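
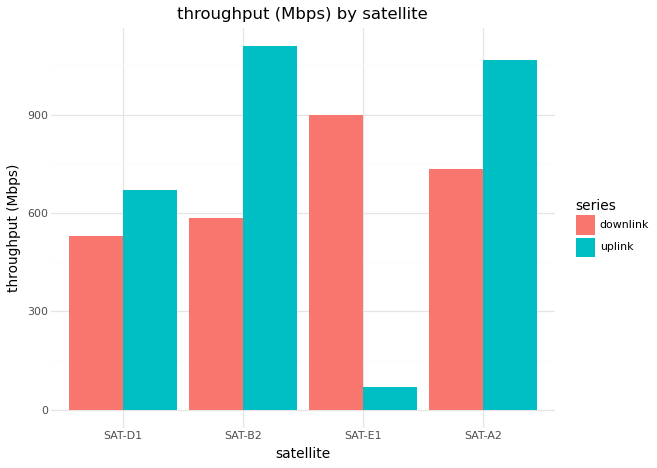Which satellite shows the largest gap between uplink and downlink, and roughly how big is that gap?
SAT-E1, ≈ 800 Mbps

SAT-E1: uplink ≈ 100, downlink ≈ 900 → gap ≈ 800. Next-largest (SAT-B2) is only ≈ 500.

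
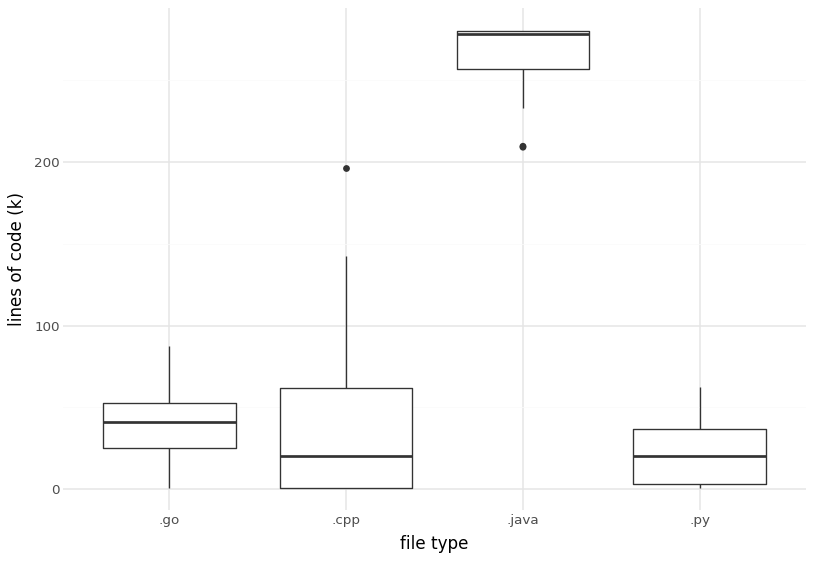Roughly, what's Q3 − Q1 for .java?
≈ 25

Q3 ≈ 275, Q1 ≈ 250; IQR ≈ 25.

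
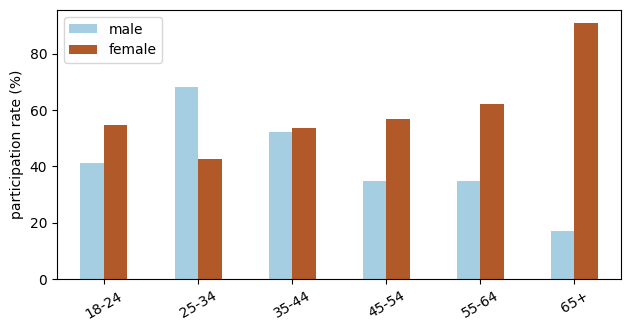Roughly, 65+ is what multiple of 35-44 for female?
≈ 1.8×

65+ ≈ 90, 35-44 ≈ 50; 90/50 ≈ 1.8.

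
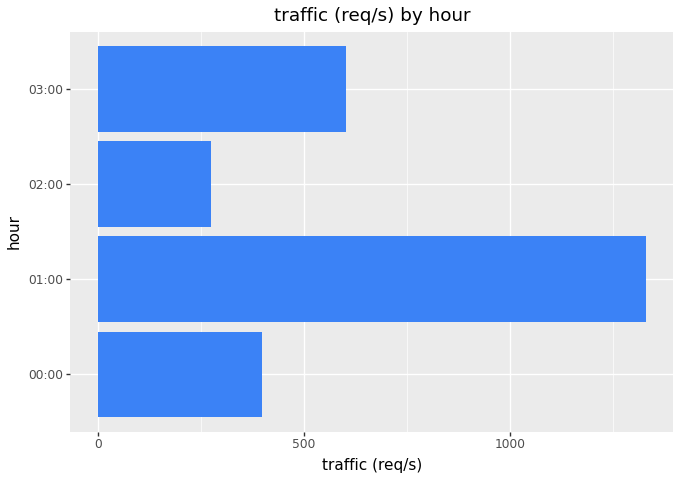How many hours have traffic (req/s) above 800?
Above 800: 01:00.

1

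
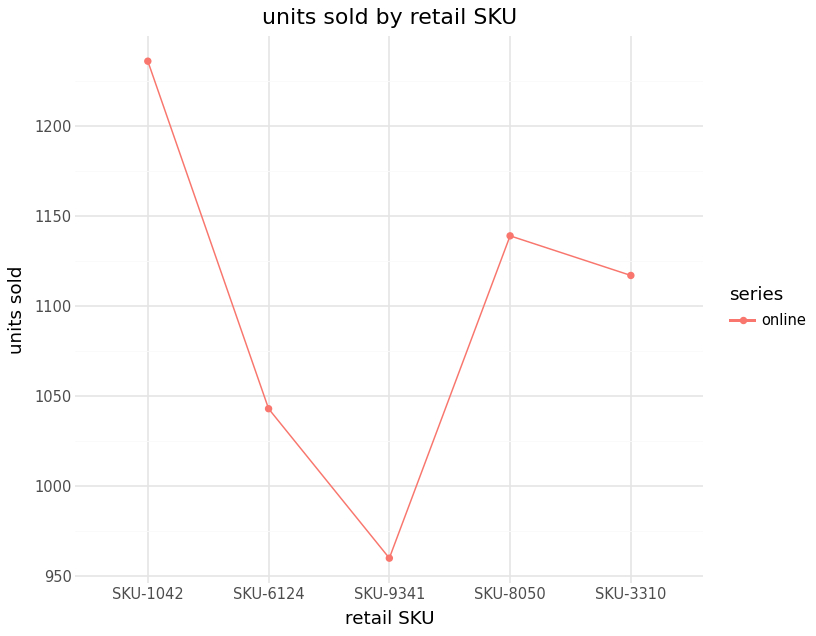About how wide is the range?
≈ 275

Max SKU-1042 ≈ 1225, min SKU-9341 ≈ 950; range ≈ 275.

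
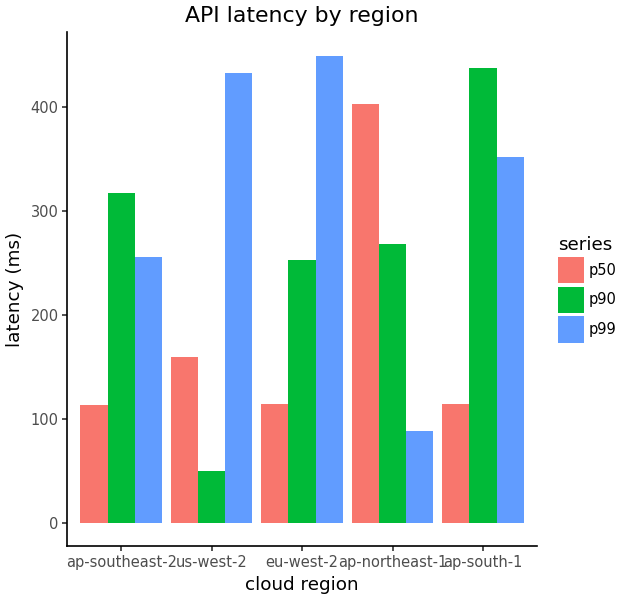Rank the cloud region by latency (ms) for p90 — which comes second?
ap-southeast-2

Top 3 for p90: ap-south-1 ≈ 450, ap-southeast-2 ≈ 300, ap-northeast-1 ≈ 250.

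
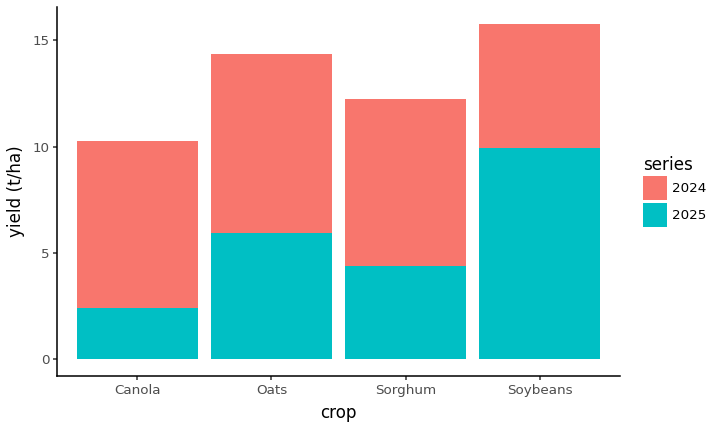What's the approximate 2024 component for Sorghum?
2024 top ≈ 12, bottom ≈ 4; segment ≈ 8.

≈ 8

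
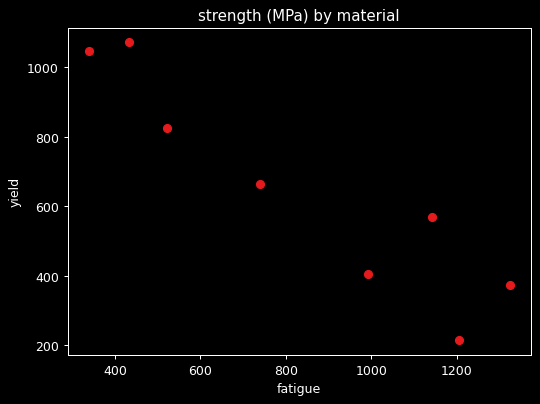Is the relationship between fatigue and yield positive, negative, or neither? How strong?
Points are negatively correlated; strong (|r| ≈ 0.9).

negative, strong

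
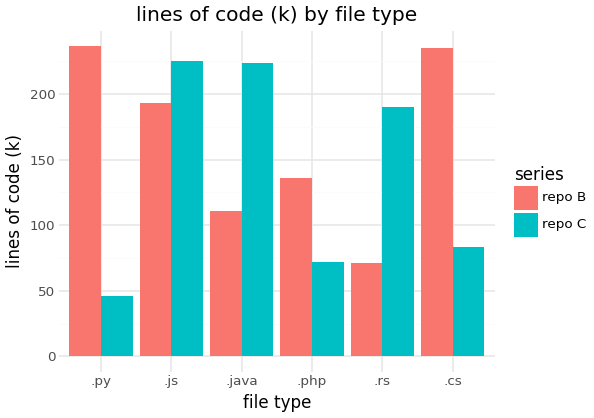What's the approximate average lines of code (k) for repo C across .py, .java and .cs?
(40 + 220 + 80) / 3 ≈ 113.

≈ 113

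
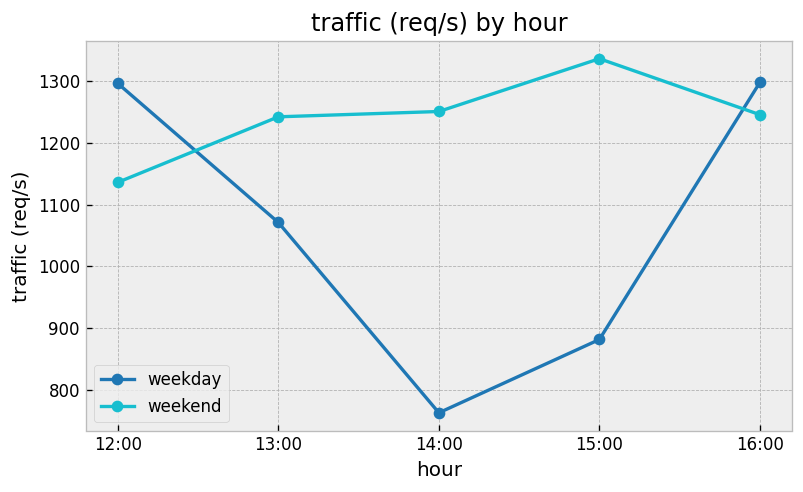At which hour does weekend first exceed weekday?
12:00: weekend ≈ 1150 vs weekday ≈ 1300 (not yet); 13:00: weekend ≈ 1250 vs weekday ≈ 1050 (first crossover).

13:00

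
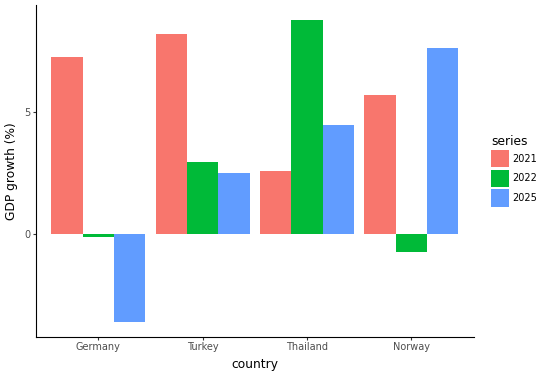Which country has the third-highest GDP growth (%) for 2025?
Turkey

Top 4 for 2025: Norway ≈ 8, Thailand ≈ 4, Turkey ≈ 2, Germany ≈ -4.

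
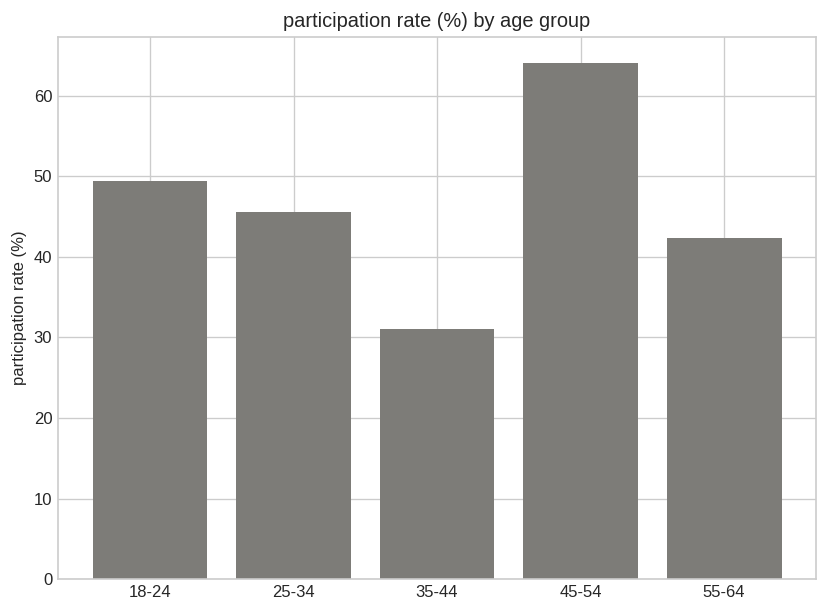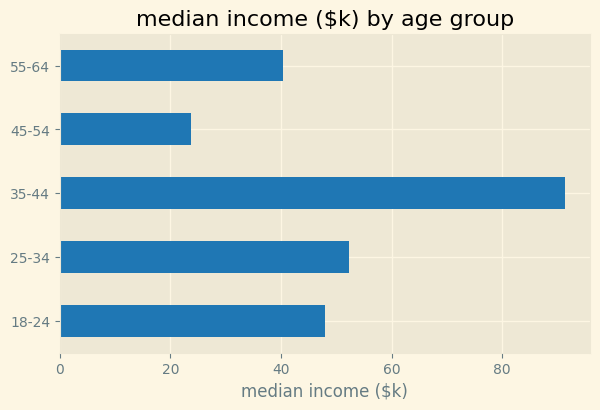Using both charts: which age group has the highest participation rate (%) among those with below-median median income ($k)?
45-54

Chart 2 median median income ($k) ≈ 50; below-median age groups: 45-54, 55-64. Among those, 45-54 has the highest participation rate (%) (≈ 60).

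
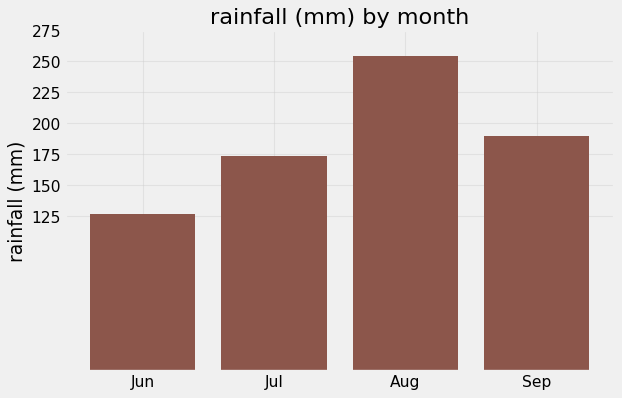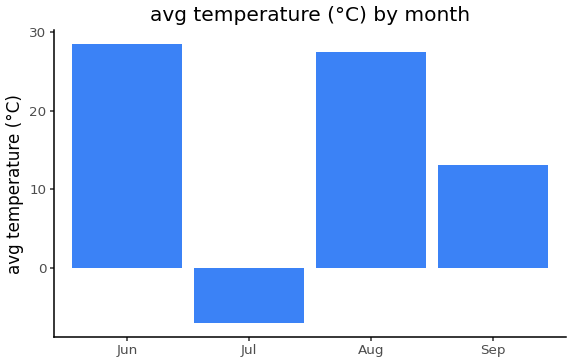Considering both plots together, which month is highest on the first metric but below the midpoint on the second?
Chart 2 median avg temperature (°C) ≈ 20; below-median months: Jul, Sep. Among those, Sep has the highest rainfall (mm) (≈ 200).

Sep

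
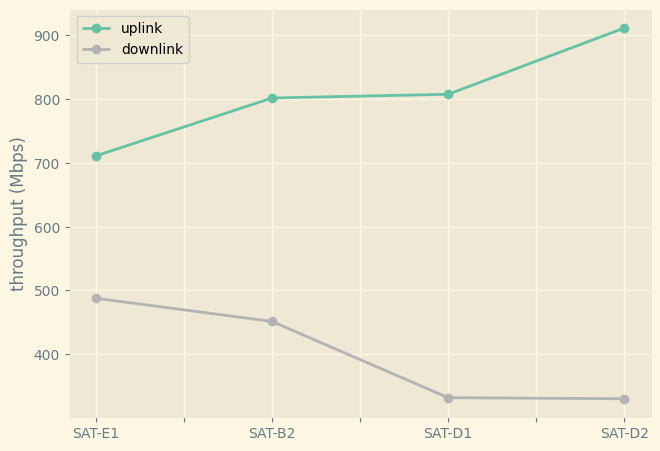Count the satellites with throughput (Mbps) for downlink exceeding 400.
2

Above 400: SAT-E1, SAT-B2.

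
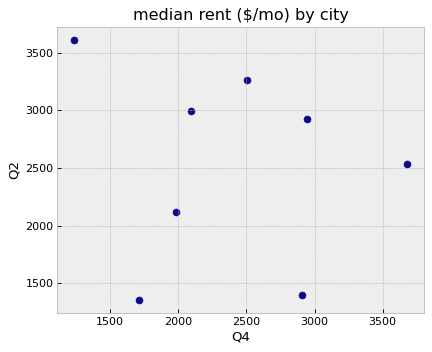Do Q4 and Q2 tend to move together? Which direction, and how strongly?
Points are roughly uncorrelated; weak (|r| ≈ 0.2).

no clear correlation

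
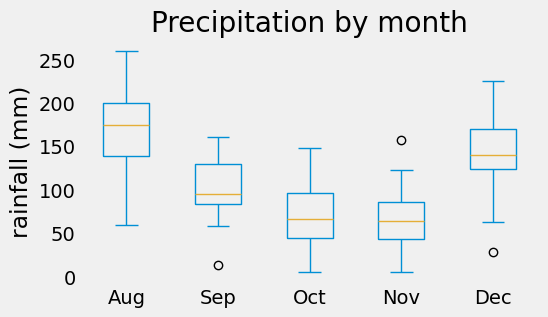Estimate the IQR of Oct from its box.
≈ 60

Q3 ≈ 100, Q1 ≈ 40; IQR ≈ 60.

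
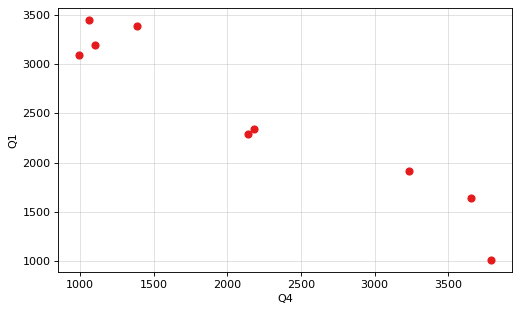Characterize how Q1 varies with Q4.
negative, strong

Points are negatively correlated; strong (|r| ≈ 1.0).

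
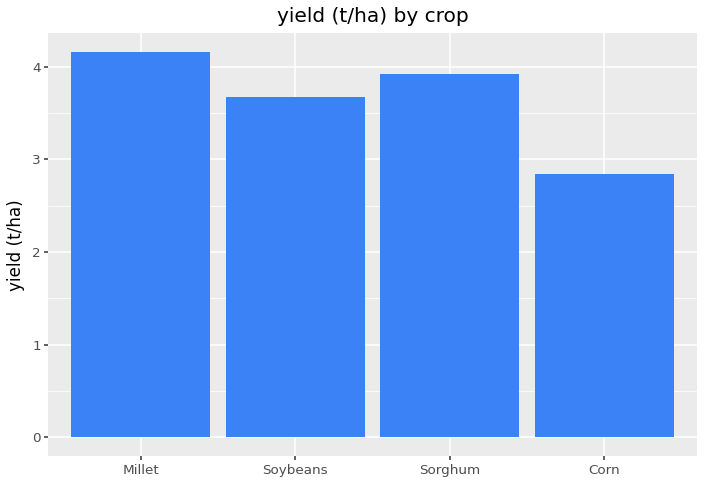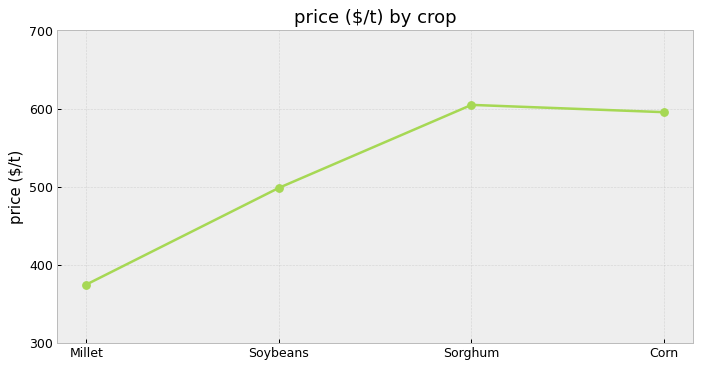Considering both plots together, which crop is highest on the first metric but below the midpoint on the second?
Millet

Chart 2 median price ($/t) ≈ 500; below-median crops: Millet, Soybeans. Among those, Millet has the highest yield (t/ha) (≈ 4).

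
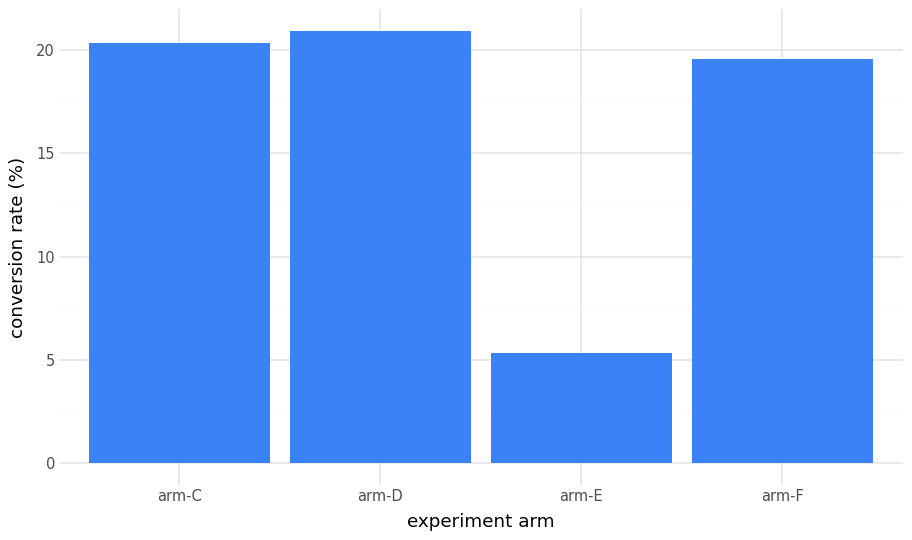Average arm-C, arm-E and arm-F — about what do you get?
(20 + 6 + 20) / 3 ≈ 15.

≈ 15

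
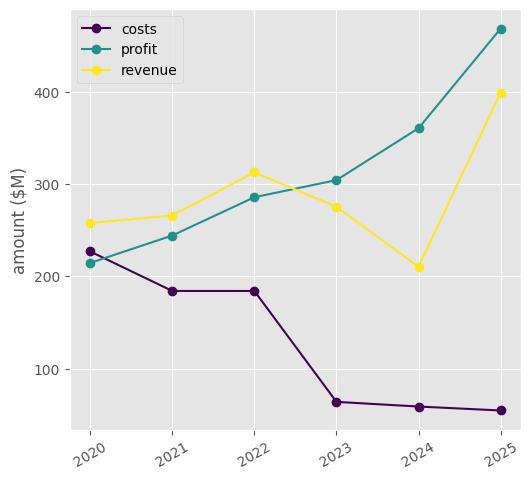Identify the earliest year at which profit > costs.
2021

2020: profit ≈ 200 vs costs ≈ 250 (not yet); 2021: profit ≈ 250 vs costs ≈ 200 (first crossover).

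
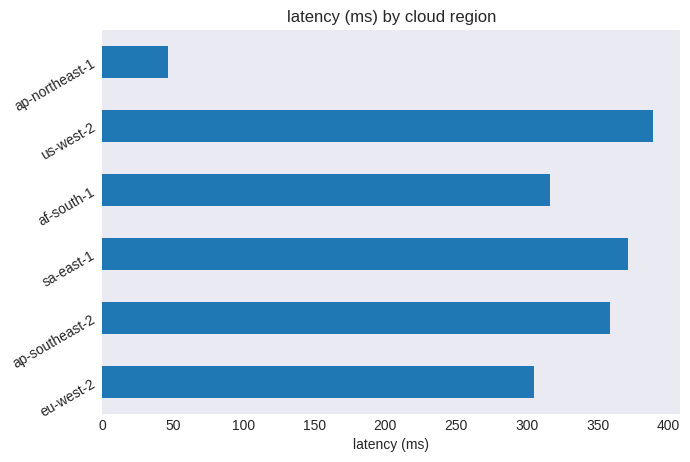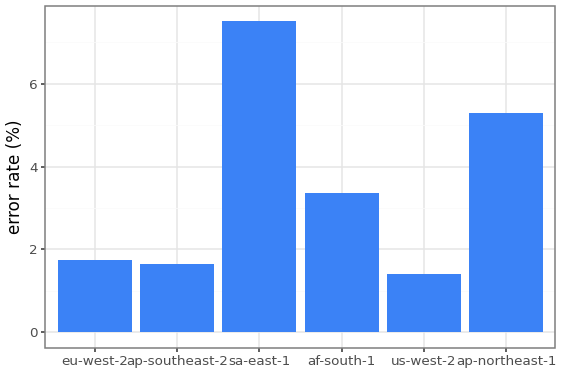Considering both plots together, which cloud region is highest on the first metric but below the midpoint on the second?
us-west-2

Chart 2 median error rate (%) ≈ 3; below-median cloud regions: eu-west-2, ap-southeast-2, us-west-2. Among those, us-west-2 has the highest latency (ms) (≈ 400).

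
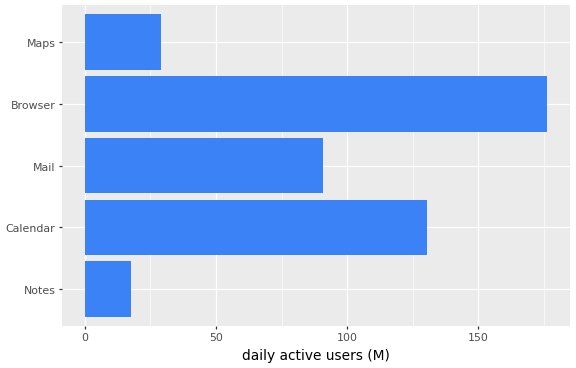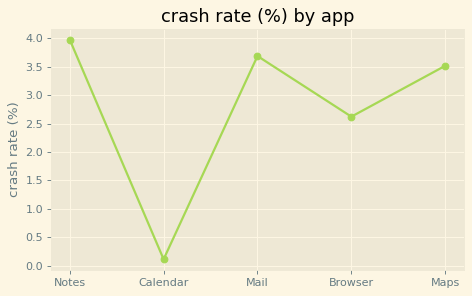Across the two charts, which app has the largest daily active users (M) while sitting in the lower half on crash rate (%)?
Chart 2 median crash rate (%) ≈ 3.5; below-median apps: Calendar, Browser. Among those, Browser has the highest daily active users (M) (≈ 180).

Browser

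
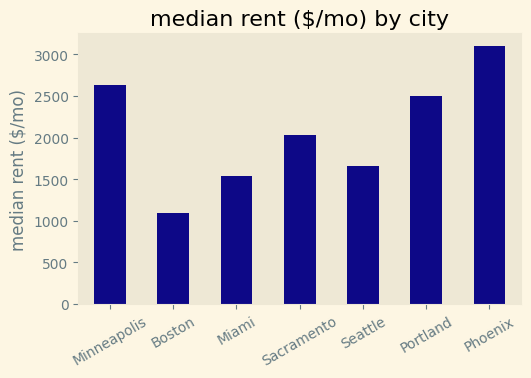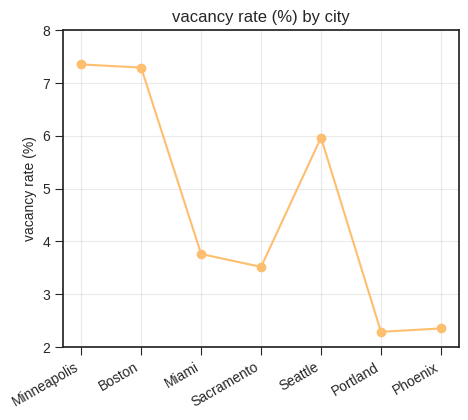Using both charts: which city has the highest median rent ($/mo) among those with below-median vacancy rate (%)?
Chart 2 median vacancy rate (%) ≈ 4; below-median cities: Sacramento, Portland, Phoenix. Among those, Phoenix has the highest median rent ($/mo) (≈ 3000).

Phoenix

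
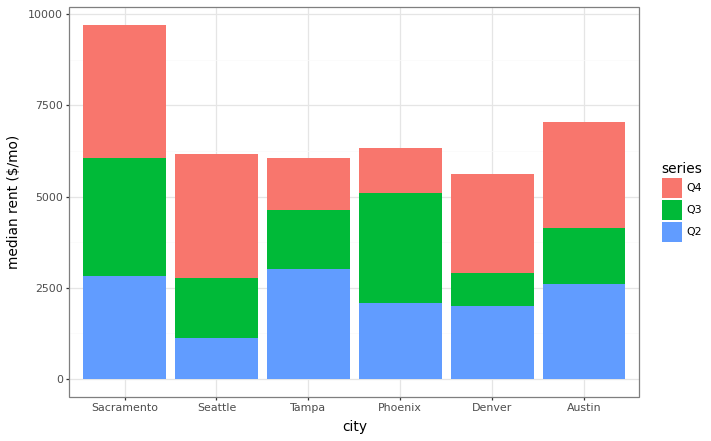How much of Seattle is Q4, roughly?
≈ 3000

Q4 top ≈ 6000, bottom ≈ 3000; segment ≈ 3000.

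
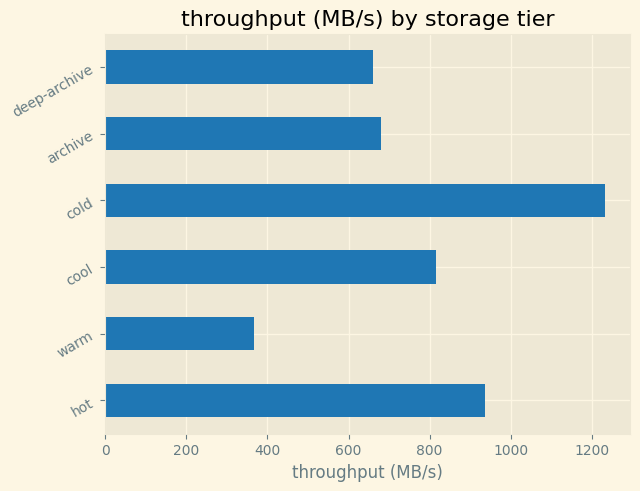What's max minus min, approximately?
≈ 800

Max cold ≈ 1200, min warm ≈ 400; range ≈ 800.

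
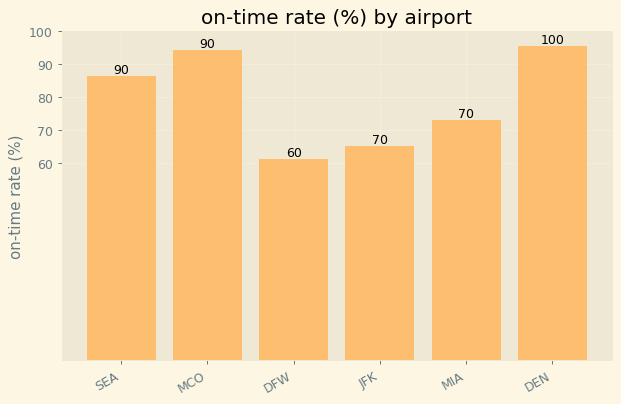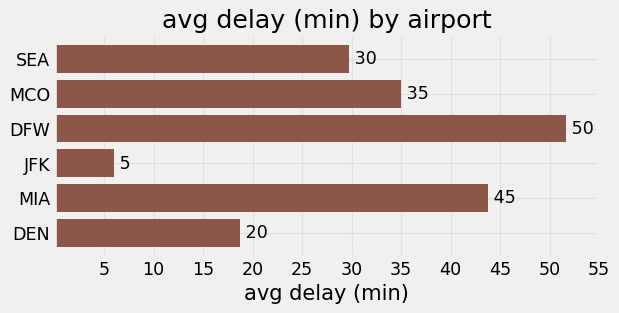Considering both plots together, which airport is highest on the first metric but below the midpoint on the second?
Chart 2 median avg delay (min) ≈ 30; below-median airports: SEA, JFK, DEN. Among those, DEN has the highest on-time rate (%) (≈ 100).

DEN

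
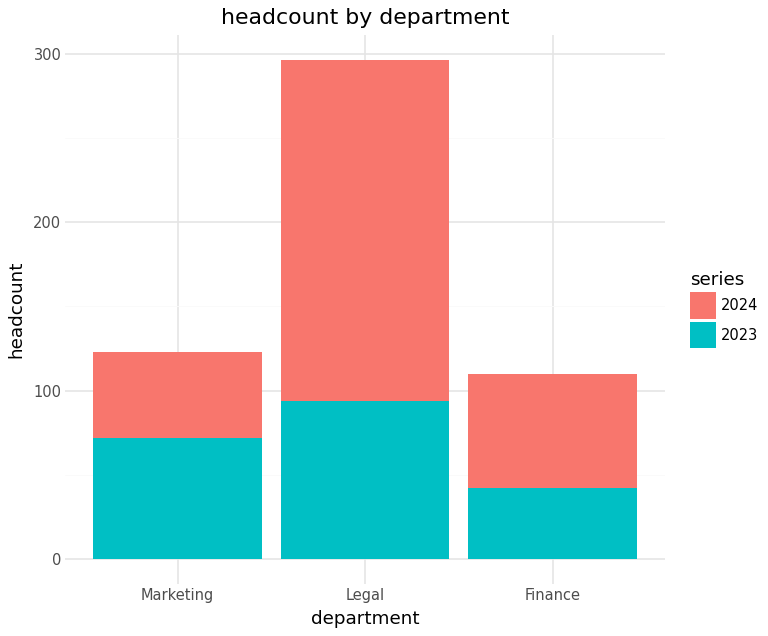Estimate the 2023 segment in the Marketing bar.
≈ 75

2023 top ≈ 75, bottom ≈ 0; segment ≈ 75.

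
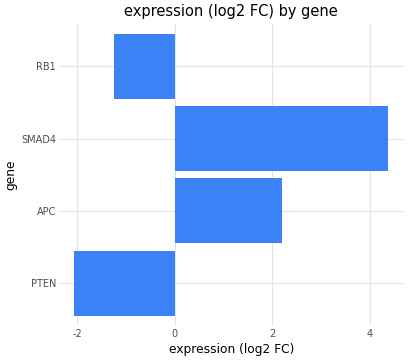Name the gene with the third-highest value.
Top 4: SMAD4 ≈ 4, APC ≈ 2, RB1 ≈ -1, PTEN ≈ -2.

RB1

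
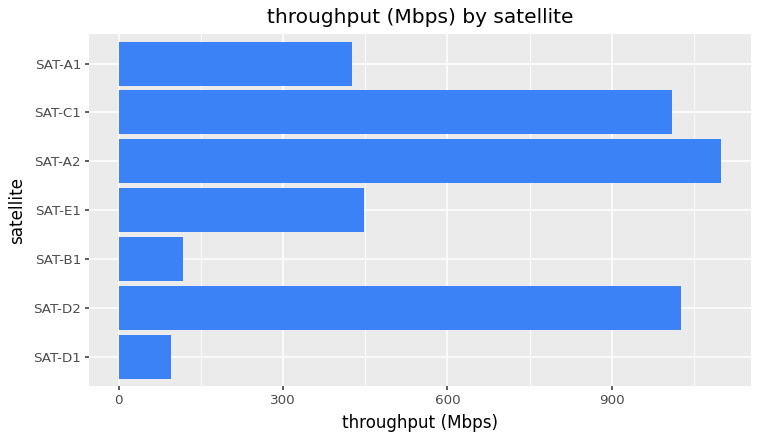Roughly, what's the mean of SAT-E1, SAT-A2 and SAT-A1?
≈ 633

(400 + 1100 + 400) / 3 ≈ 633.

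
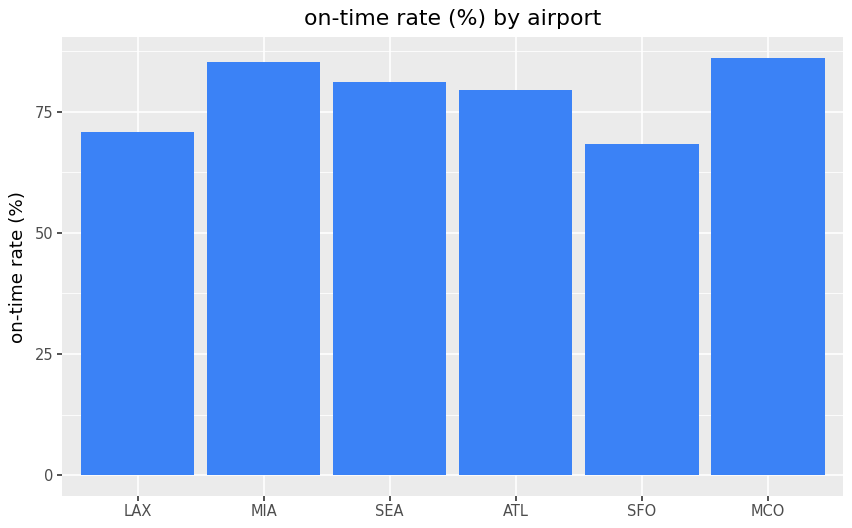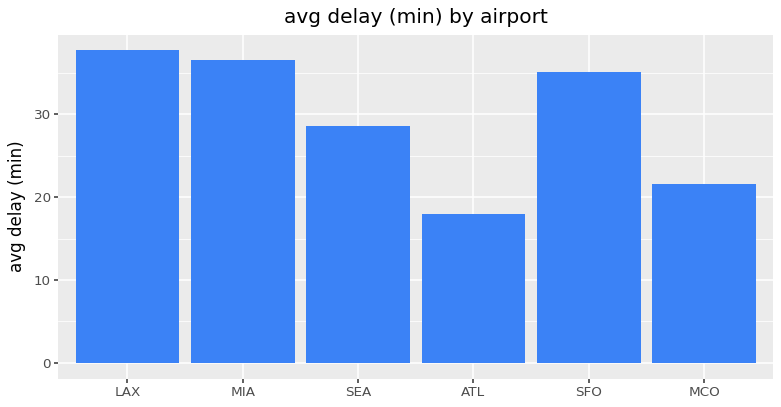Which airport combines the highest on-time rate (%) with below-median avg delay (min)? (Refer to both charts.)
Chart 2 median avg delay (min) ≈ 30; below-median airports: SEA, ATL, MCO. Among those, MCO has the highest on-time rate (%) (≈ 90).

MCO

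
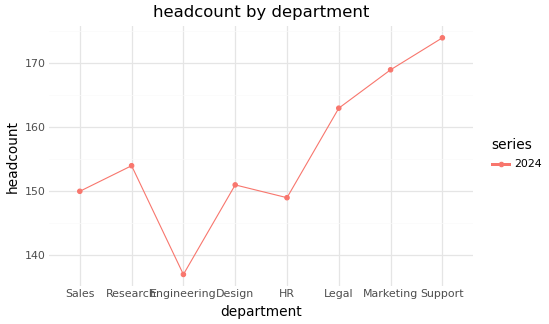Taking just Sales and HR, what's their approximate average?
≈ 150

(150 + 150) / 2 ≈ 150.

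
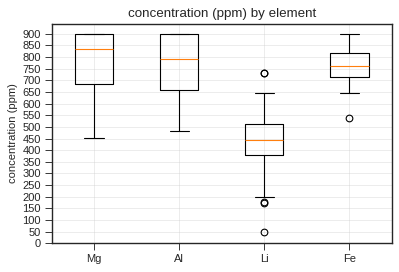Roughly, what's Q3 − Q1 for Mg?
Q3 ≈ 900, Q1 ≈ 700; IQR ≈ 200.

≈ 200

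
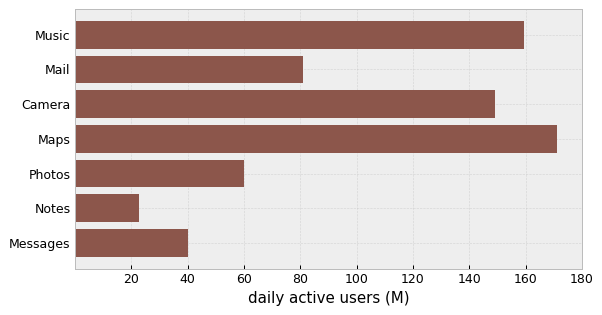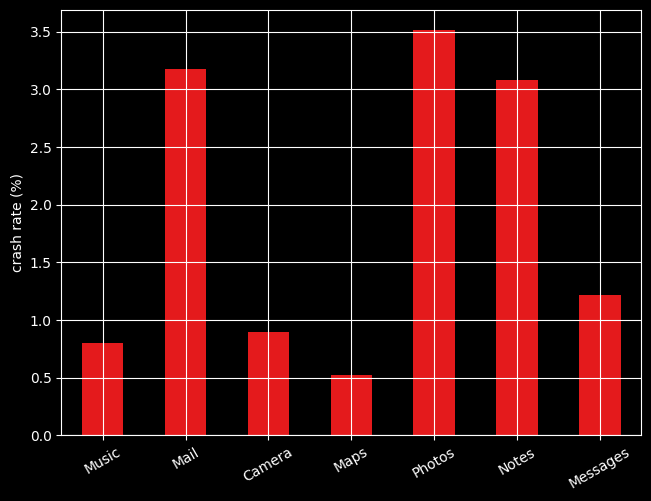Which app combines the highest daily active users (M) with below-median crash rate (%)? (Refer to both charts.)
Maps

Chart 2 median crash rate (%) ≈ 1; below-median apps: Music, Camera, Maps. Among those, Maps has the highest daily active users (M) (≈ 180).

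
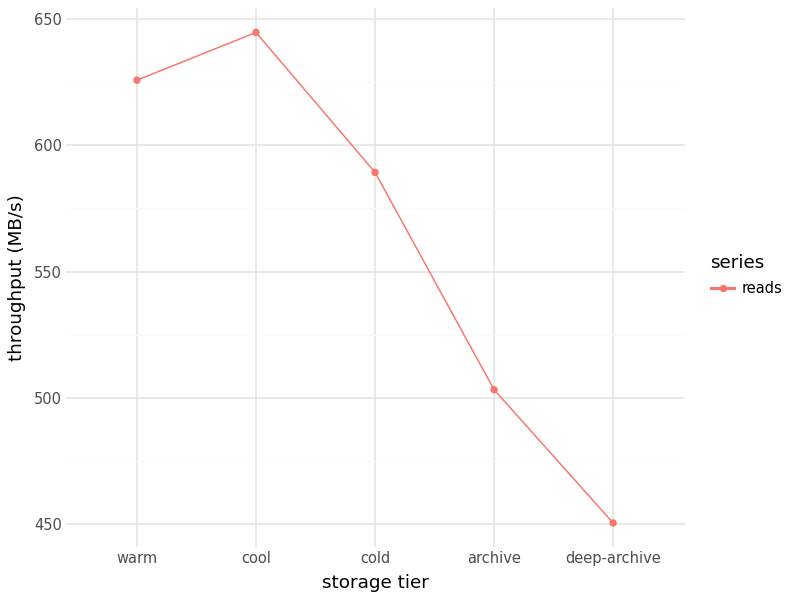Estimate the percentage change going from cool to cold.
cool ≈ 640, cold ≈ 580; (580 − 640) / 640 ≈ -9.4%.

≈ -9.4%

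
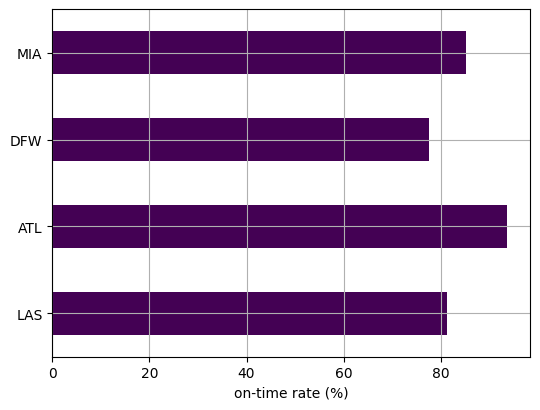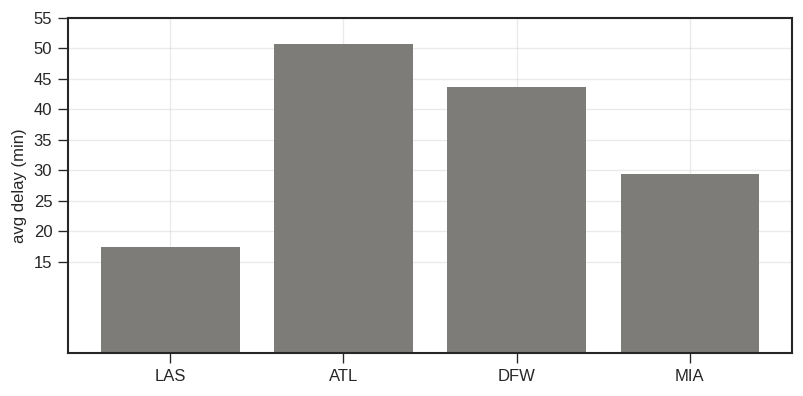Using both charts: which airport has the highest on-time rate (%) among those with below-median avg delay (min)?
MIA

Chart 2 median avg delay (min) ≈ 35; below-median airports: LAS, MIA. Among those, MIA has the highest on-time rate (%) (≈ 90).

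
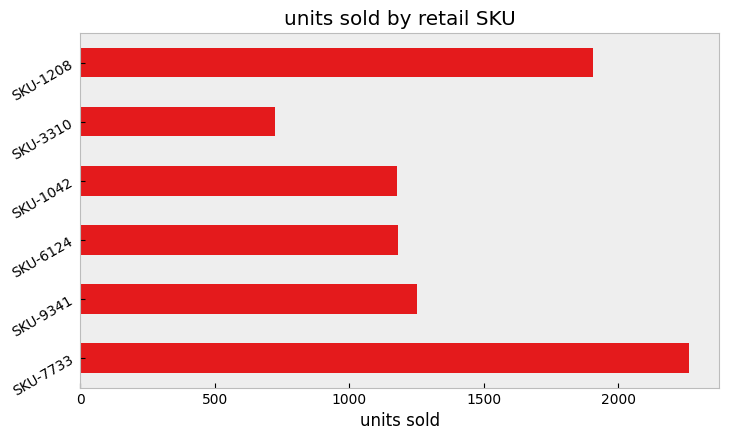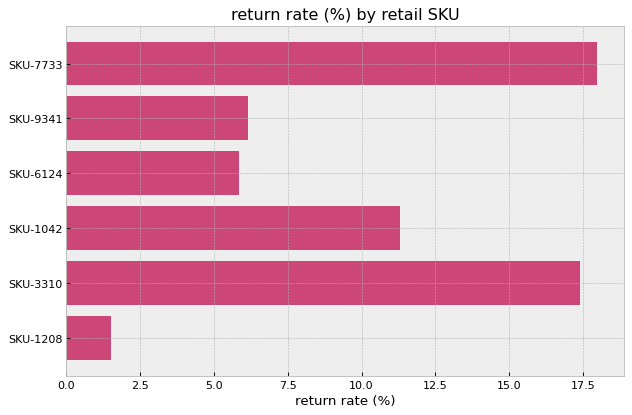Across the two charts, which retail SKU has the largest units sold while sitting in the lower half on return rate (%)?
SKU-1208

Chart 2 median return rate (%) ≈ 8; below-median retail SKUs: SKU-9341, SKU-6124, SKU-1208. Among those, SKU-1208 has the highest units sold (≈ 2000).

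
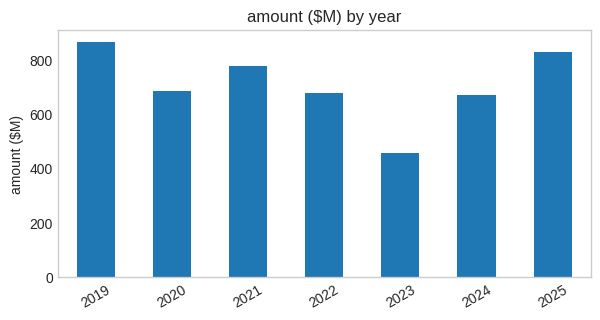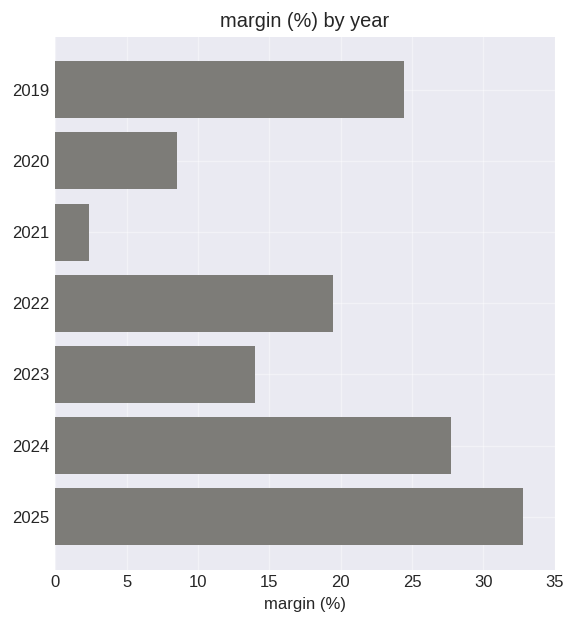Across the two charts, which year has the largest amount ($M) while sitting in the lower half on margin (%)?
2021

Chart 2 median margin (%) ≈ 20; below-median years: 2020, 2021, 2023. Among those, 2021 has the highest amount ($M) (≈ 800).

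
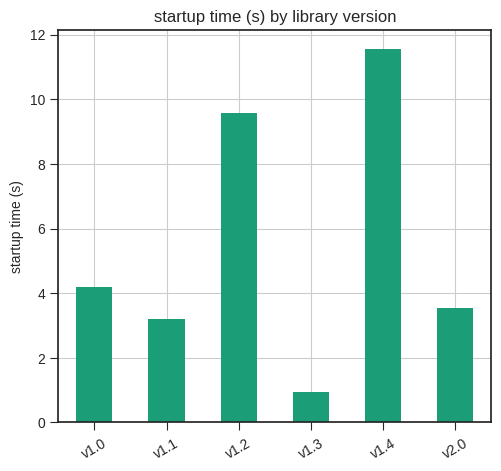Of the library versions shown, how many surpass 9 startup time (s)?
Above 9: v1.2, v1.4.

2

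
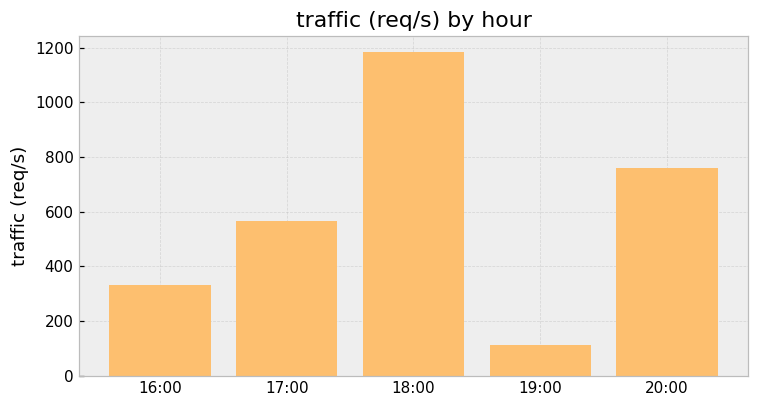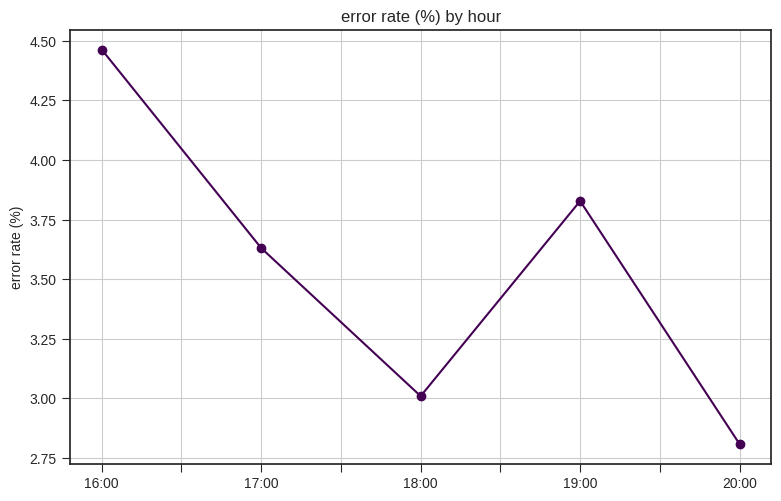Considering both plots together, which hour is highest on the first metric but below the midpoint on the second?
18:00

Chart 2 median error rate (%) ≈ 3.5; below-median hours: 18:00, 20:00. Among those, 18:00 has the highest traffic (req/s) (≈ 1200).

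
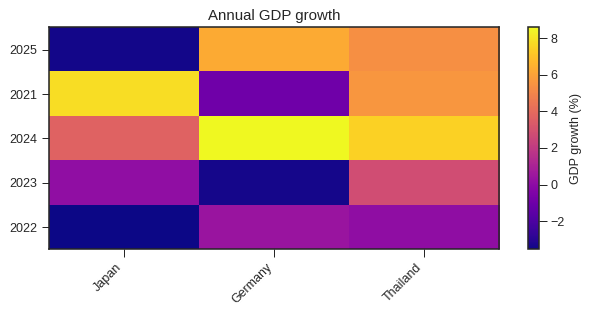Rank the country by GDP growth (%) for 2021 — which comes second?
Thailand

Top 3 for 2021: Japan ≈ 8, Thailand ≈ 6, Germany ≈ 0.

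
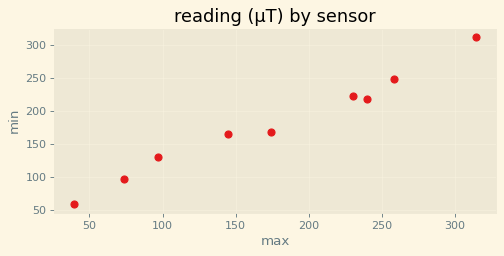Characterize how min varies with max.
Points are positively correlated; strong (|r| ≈ 1.0).

positive, strong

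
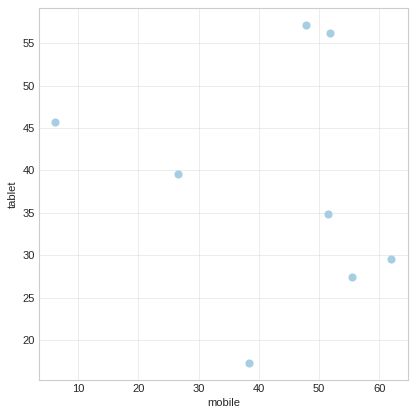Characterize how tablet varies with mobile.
Points are roughly uncorrelated; weak (|r| ≈ 0.2).

no clear correlation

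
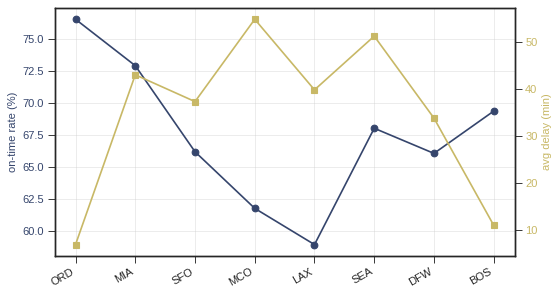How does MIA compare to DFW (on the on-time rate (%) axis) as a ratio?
≈ 1.09×

MIA ≈ 72, DFW ≈ 66; 72/66 ≈ 1.09.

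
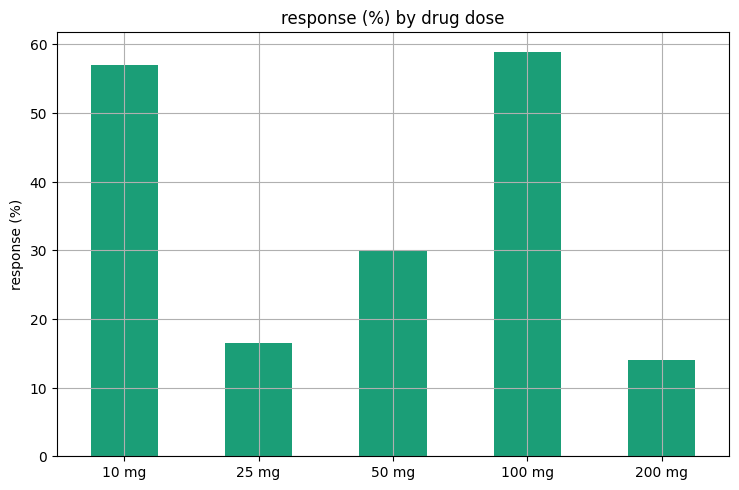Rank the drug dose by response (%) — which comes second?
10 mg

Top 3: 100 mg ≈ 60, 10 mg ≈ 55, 50 mg ≈ 30.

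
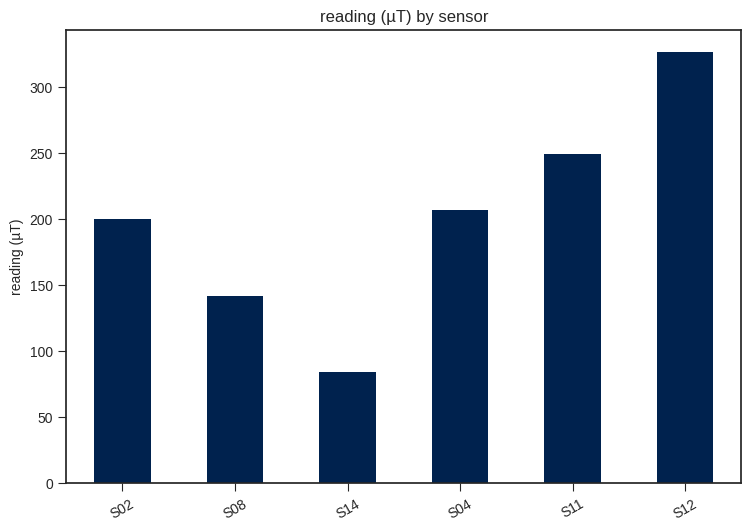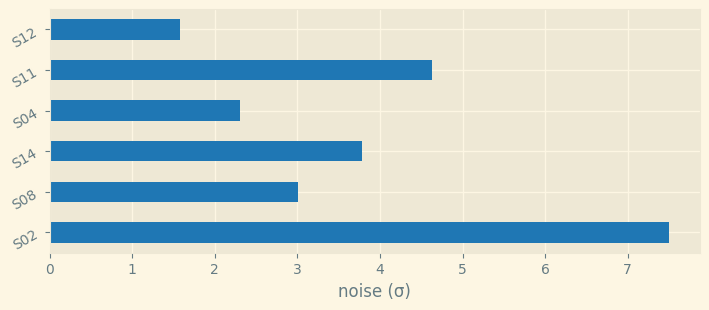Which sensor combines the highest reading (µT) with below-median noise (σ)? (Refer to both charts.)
Chart 2 median noise (σ) ≈ 3; below-median sensors: S08, S04, S12. Among those, S12 has the highest reading (µT) (≈ 350).

S12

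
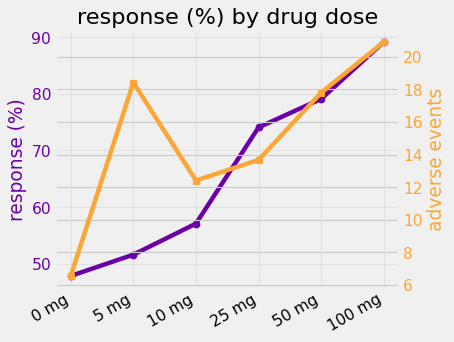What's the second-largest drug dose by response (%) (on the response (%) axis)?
50 mg

Top 3 (on the response (%) axis): 100 mg ≈ 90, 50 mg ≈ 80, 25 mg ≈ 75.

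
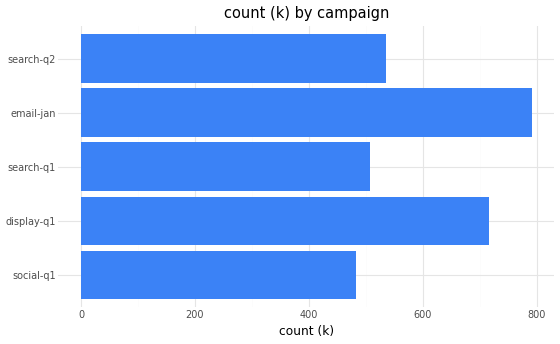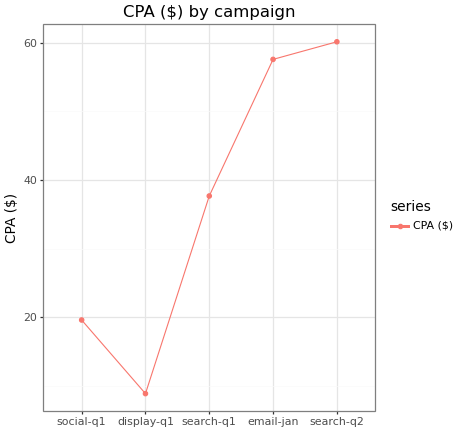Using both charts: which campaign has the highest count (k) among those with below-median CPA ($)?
display-q1

Chart 2 median CPA ($) ≈ 40; below-median campaigns: social-q1, display-q1. Among those, display-q1 has the highest count (k) (≈ 700).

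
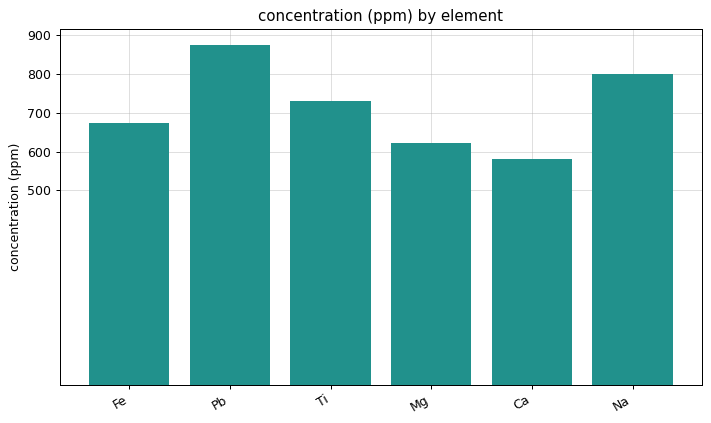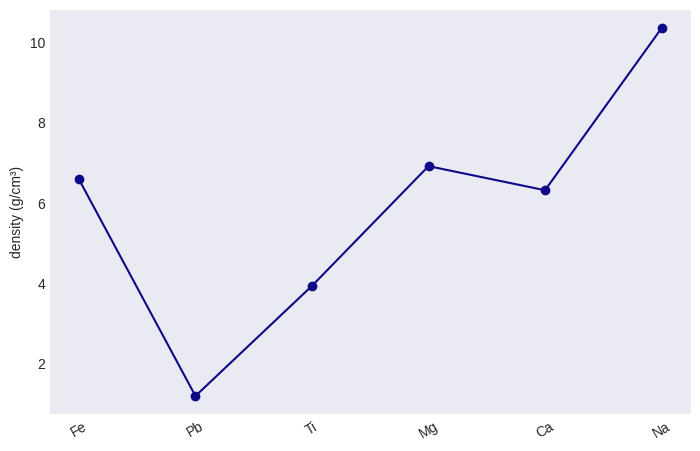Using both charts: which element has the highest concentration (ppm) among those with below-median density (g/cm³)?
Chart 2 median density (g/cm³) ≈ 6; below-median elements: Pb, Ti, Ca. Among those, Pb has the highest concentration (ppm) (≈ 900).

Pb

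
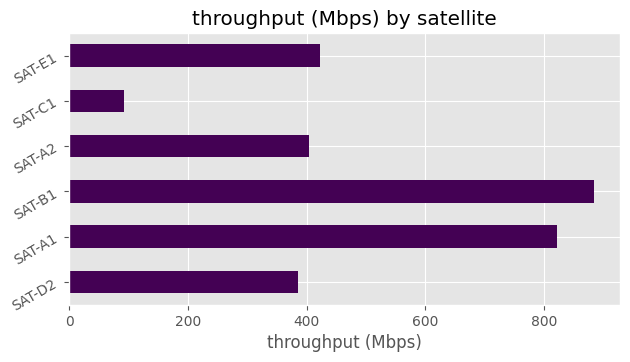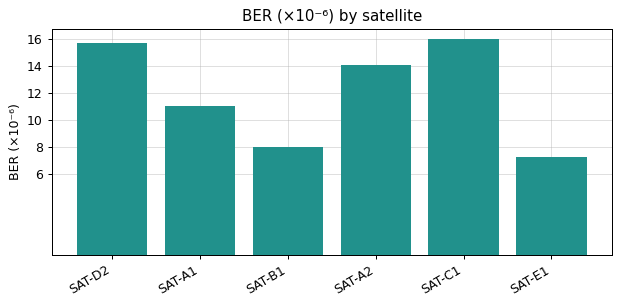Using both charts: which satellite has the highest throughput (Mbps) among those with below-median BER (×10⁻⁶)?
SAT-B1

Chart 2 median BER (×10⁻⁶) ≈ 12; below-median satellites: SAT-A1, SAT-B1, SAT-E1. Among those, SAT-B1 has the highest throughput (Mbps) (≈ 900).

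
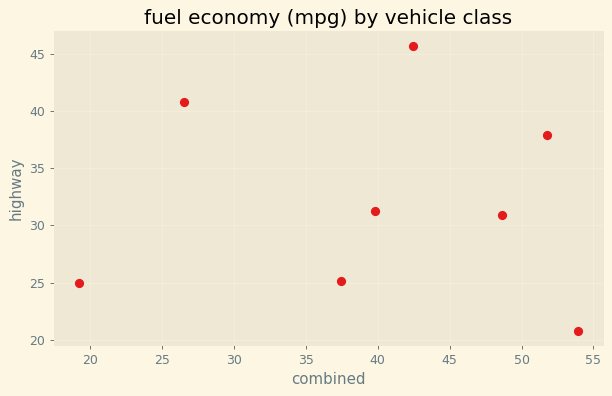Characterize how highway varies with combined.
Points are roughly uncorrelated; weak (|r| ≈ 0.0).

no clear correlation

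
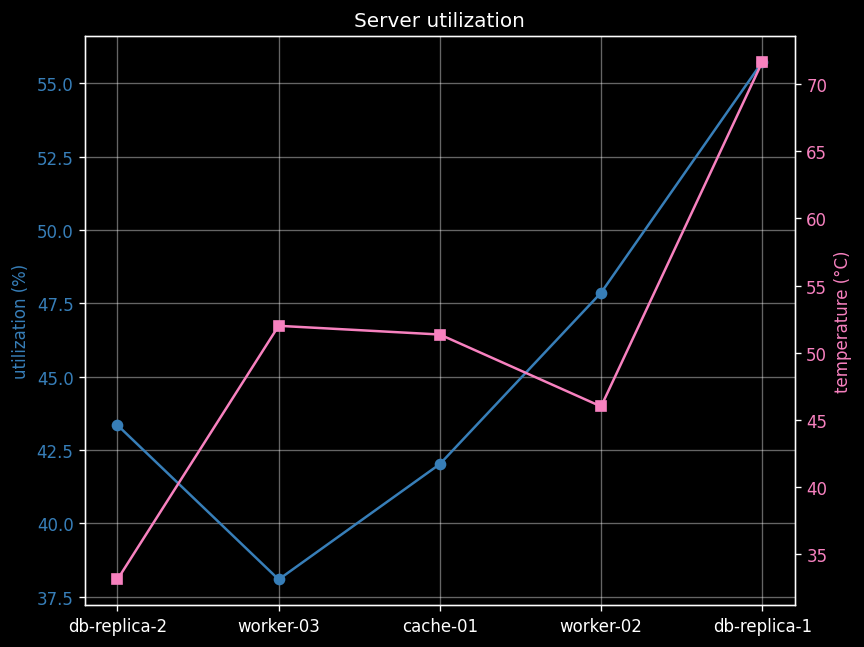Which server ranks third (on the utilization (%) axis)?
db-replica-2

Top 4 (on the utilization (%) axis): db-replica-1 ≈ 56, worker-02 ≈ 48, db-replica-2 ≈ 44, cache-01 ≈ 42.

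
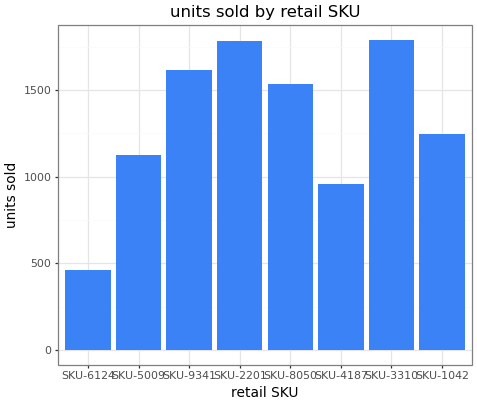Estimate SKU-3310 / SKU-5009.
SKU-3310 ≈ 1800, SKU-5009 ≈ 1200; 1800/1200 ≈ 1.5.

≈ 1.5×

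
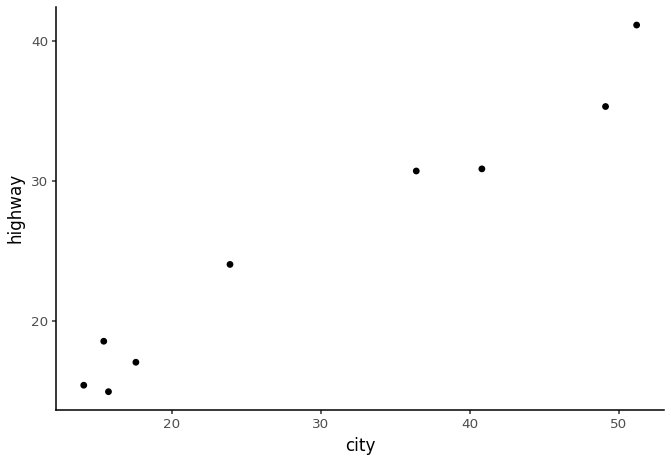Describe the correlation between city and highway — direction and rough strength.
Points are positively correlated; strong (|r| ≈ 1.0).

positive, strong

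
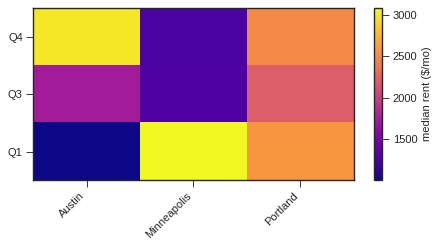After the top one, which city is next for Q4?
Portland

Top 3 for Q4: Austin ≈ 3000, Portland ≈ 2600, Minneapolis ≈ 1200.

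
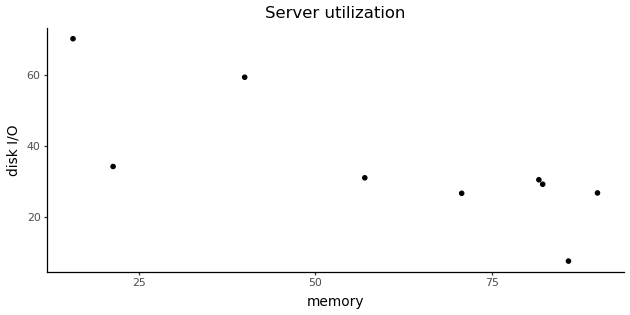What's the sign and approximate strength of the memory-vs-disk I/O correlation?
negative, strong

Points are negatively correlated; strong (|r| ≈ 0.8).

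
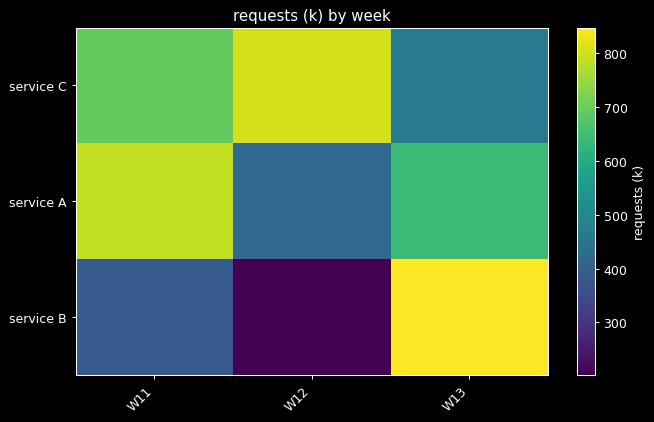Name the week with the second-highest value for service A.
Top 3 for service A: W11 ≈ 800, W13 ≈ 600, W12 ≈ 400.

W13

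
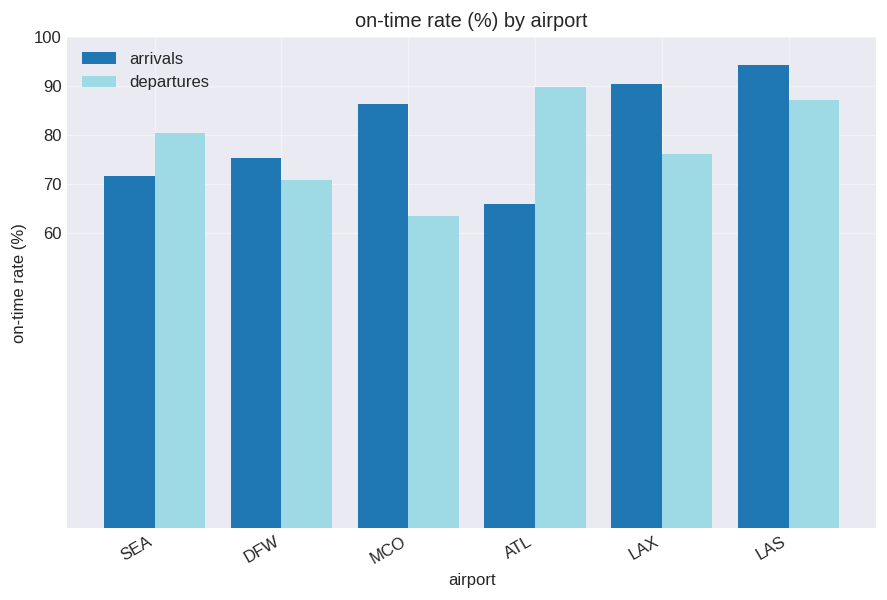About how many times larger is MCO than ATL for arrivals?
≈ 1.29×

MCO ≈ 90, ATL ≈ 70; 90/70 ≈ 1.29.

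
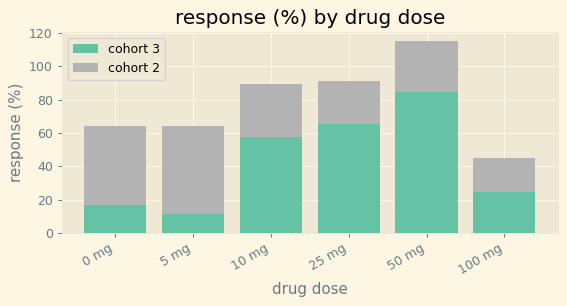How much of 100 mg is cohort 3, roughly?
≈ 20

cohort 3 top ≈ 20, bottom ≈ 0; segment ≈ 20.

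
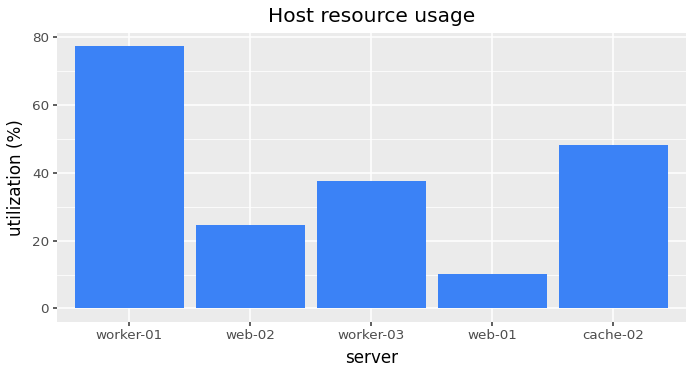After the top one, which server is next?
Top 3: worker-01 ≈ 80, cache-02 ≈ 50, worker-03 ≈ 40.

cache-02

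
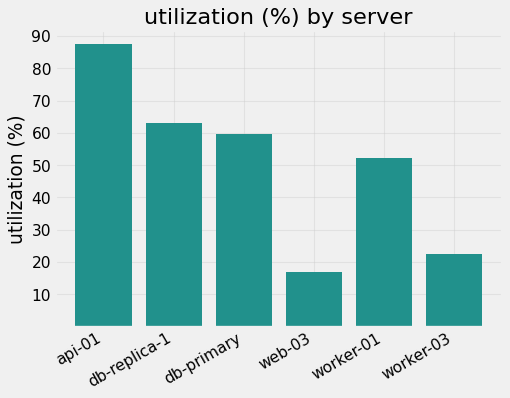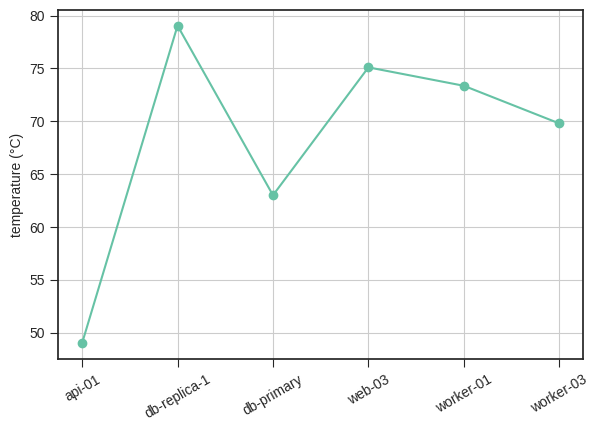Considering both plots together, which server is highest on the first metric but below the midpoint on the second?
api-01

Chart 2 median temperature (°C) ≈ 70; below-median servers: api-01, db-primary, worker-03. Among those, api-01 has the highest utilization (%) (≈ 90).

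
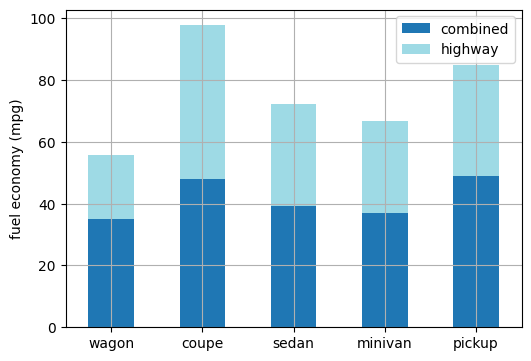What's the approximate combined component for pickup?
≈ 50

combined top ≈ 50, bottom ≈ 0; segment ≈ 50.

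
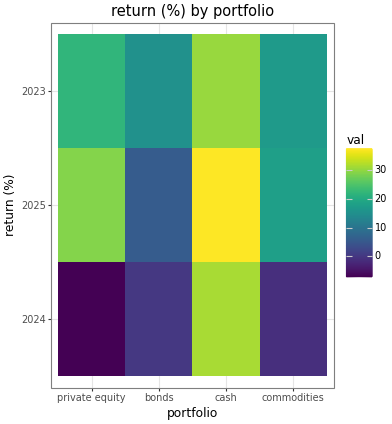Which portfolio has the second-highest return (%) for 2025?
Top 3 for 2025: cash ≈ 40, private equity ≈ 30, commodities ≈ 20.

private equity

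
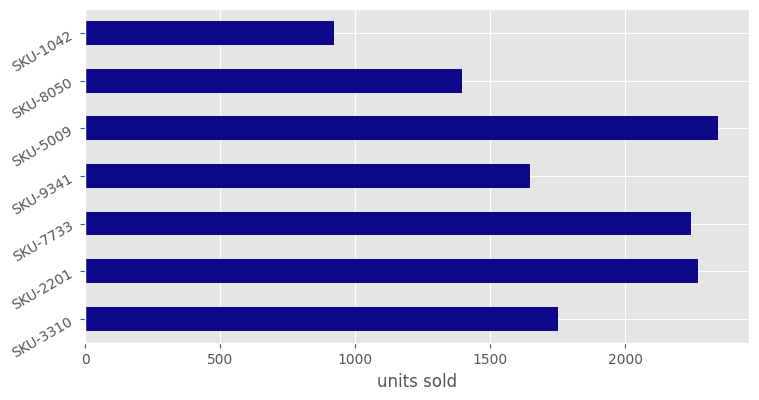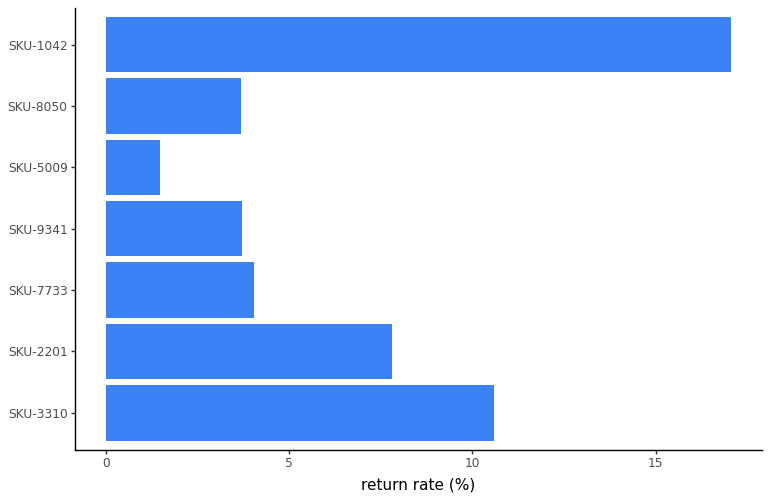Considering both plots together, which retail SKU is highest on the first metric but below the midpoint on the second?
Chart 2 median return rate (%) ≈ 4; below-median retail SKUs: SKU-9341, SKU-5009, SKU-8050. Among those, SKU-5009 has the highest units sold (≈ 2500).

SKU-5009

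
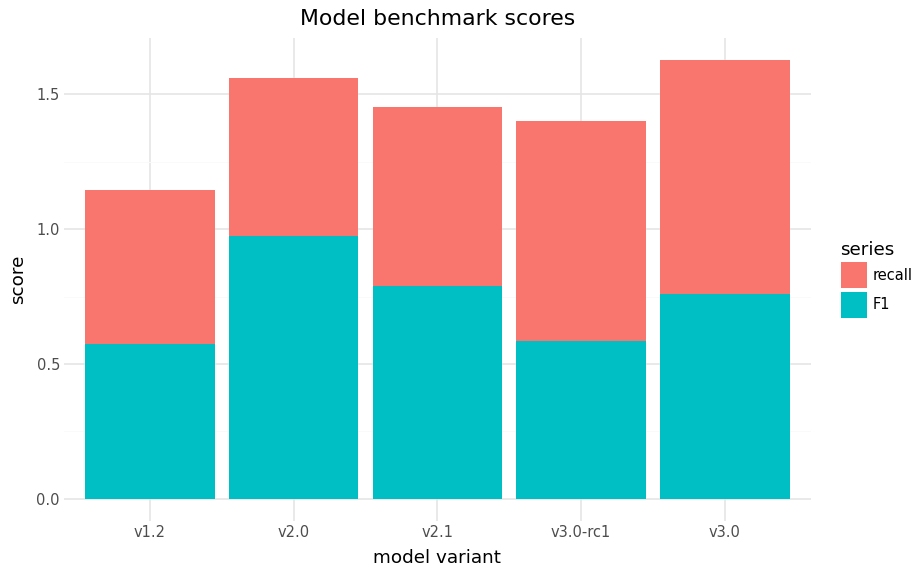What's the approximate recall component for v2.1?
≈ 0.6

recall top ≈ 1.4, bottom ≈ 0.8; segment ≈ 0.6.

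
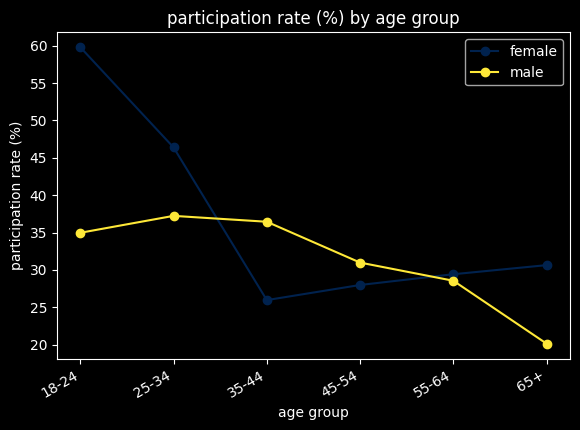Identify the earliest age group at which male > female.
25-34: male ≈ 35 vs female ≈ 45 (not yet); 35-44: male ≈ 35 vs female ≈ 25 (first crossover).

35-44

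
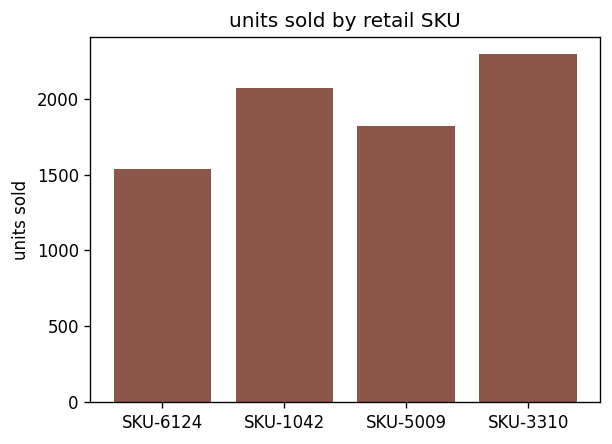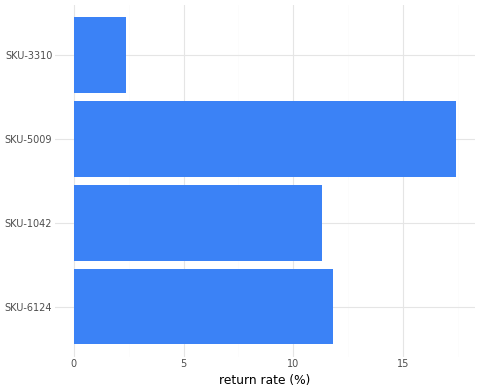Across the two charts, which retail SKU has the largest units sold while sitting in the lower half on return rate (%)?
SKU-3310

Chart 2 median return rate (%) ≈ 12; below-median retail SKUs: SKU-1042, SKU-3310. Among those, SKU-3310 has the highest units sold (≈ 2500).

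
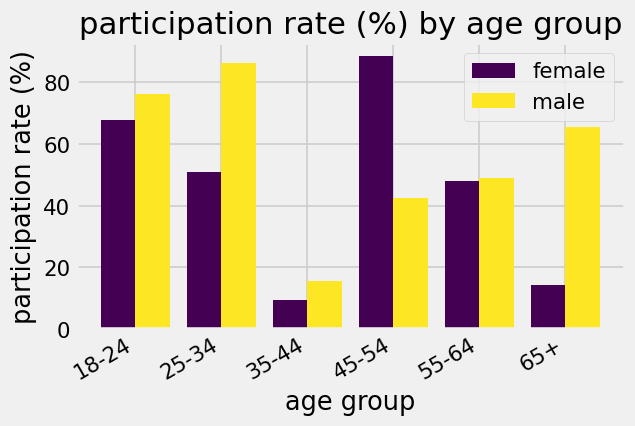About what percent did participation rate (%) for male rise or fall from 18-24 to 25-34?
18-24 ≈ 80, 25-34 ≈ 90; (90 − 80) / 80 ≈ +12.5%.

≈ +12.5%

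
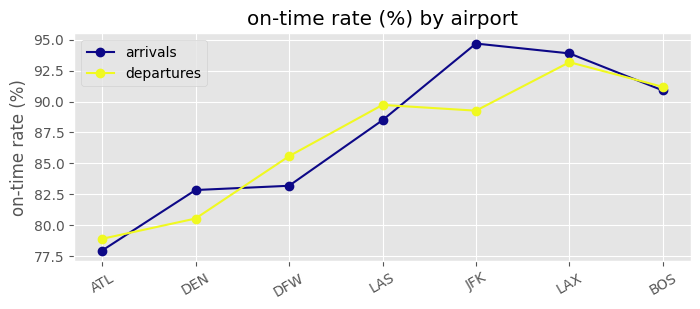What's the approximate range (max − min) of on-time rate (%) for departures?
Max LAX ≈ 94, min ATL ≈ 78; range ≈ 16.

≈ 16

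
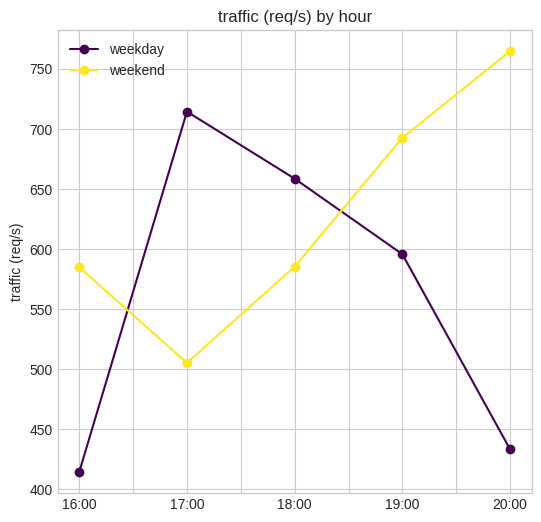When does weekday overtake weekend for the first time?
17:00

16:00: weekday ≈ 400 vs weekend ≈ 600 (not yet); 17:00: weekday ≈ 700 vs weekend ≈ 500 (first crossover).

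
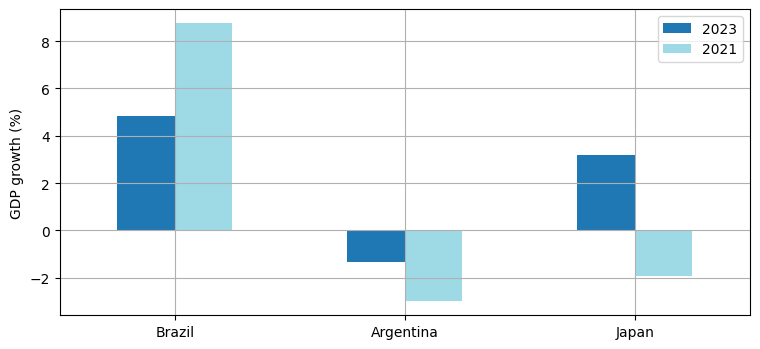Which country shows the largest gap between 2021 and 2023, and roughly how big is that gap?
Japan: 2021 ≈ -2, 2023 ≈ 3 → gap ≈ 5. Next-largest (Brazil) is only ≈ 4.

Japan, ≈ 5 %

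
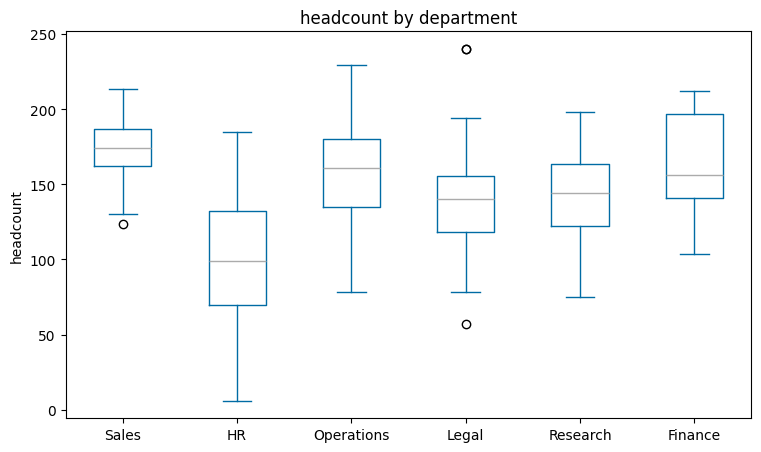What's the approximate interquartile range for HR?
Q3 ≈ 130, Q1 ≈ 70; IQR ≈ 60.

≈ 60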